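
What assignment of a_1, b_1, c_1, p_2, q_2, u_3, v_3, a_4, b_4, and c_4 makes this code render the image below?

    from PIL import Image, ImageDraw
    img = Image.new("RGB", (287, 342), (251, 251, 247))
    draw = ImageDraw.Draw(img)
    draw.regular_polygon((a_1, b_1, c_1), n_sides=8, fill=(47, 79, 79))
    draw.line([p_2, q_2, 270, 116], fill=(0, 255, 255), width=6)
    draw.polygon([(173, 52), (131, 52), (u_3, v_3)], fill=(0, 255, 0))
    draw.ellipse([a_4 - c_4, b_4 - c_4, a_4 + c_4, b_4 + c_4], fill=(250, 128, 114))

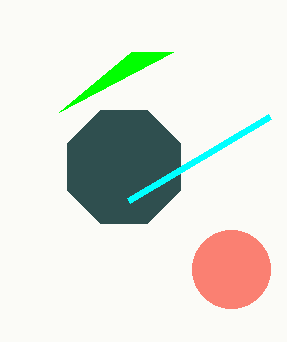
a_1 = 124, b_1 = 167, c_1 = 61, p_2 = 129, q_2 = 200, u_3 = 59, v_3 = 112, a_4 = 231, b_4 = 269, c_4 = 39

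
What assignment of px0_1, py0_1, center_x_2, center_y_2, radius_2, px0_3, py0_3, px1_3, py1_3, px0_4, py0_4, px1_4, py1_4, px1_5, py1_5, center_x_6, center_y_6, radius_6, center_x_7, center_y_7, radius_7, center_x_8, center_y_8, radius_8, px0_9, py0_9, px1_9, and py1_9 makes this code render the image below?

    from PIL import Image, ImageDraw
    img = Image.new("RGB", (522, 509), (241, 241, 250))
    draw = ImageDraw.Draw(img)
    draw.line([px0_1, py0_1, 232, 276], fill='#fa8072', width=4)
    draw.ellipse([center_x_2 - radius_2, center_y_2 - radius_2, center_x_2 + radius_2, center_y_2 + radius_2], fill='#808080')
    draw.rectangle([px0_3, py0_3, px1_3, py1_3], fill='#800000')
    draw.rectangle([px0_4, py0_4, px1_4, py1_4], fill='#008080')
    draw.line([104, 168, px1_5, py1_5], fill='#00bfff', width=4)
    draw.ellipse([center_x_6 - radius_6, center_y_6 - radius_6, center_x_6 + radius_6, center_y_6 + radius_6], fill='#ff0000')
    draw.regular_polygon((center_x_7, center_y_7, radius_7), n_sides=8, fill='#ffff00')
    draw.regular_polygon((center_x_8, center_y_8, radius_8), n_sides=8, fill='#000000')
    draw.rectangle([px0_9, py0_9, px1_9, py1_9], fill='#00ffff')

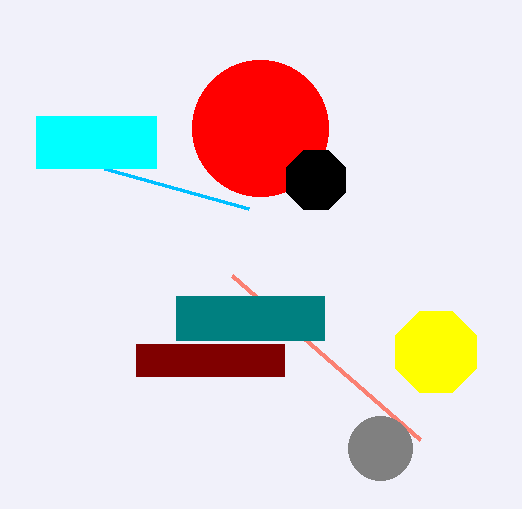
px0_1 = 420, py0_1 = 440, center_x_2 = 380, center_y_2 = 448, radius_2 = 32, px0_3 = 136, py0_3 = 344, px1_3 = 284, py1_3 = 376, px0_4 = 176, py0_4 = 296, px1_4 = 324, py1_4 = 340, px1_5 = 248, py1_5 = 208, center_x_6 = 260, center_y_6 = 128, radius_6 = 68, center_x_7 = 436, center_y_7 = 352, radius_7 = 44, center_x_8 = 316, center_y_8 = 180, radius_8 = 32, px0_9 = 36, py0_9 = 116, px1_9 = 156, py1_9 = 168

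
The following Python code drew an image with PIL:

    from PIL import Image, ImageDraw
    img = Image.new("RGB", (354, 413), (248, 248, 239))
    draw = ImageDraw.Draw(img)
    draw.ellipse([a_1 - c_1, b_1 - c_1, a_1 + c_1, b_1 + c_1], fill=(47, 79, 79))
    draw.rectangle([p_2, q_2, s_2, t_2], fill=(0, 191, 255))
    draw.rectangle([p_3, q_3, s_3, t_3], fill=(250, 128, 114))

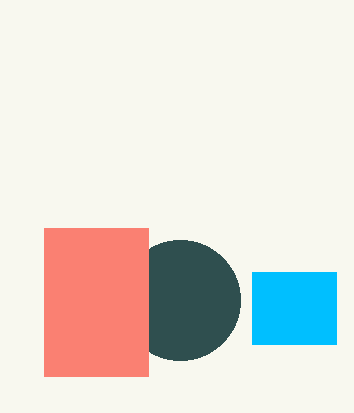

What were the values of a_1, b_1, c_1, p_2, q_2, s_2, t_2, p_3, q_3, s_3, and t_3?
a_1 = 180
b_1 = 300
c_1 = 60
p_2 = 252
q_2 = 272
s_2 = 336
t_2 = 344
p_3 = 44
q_3 = 228
s_3 = 148
t_3 = 376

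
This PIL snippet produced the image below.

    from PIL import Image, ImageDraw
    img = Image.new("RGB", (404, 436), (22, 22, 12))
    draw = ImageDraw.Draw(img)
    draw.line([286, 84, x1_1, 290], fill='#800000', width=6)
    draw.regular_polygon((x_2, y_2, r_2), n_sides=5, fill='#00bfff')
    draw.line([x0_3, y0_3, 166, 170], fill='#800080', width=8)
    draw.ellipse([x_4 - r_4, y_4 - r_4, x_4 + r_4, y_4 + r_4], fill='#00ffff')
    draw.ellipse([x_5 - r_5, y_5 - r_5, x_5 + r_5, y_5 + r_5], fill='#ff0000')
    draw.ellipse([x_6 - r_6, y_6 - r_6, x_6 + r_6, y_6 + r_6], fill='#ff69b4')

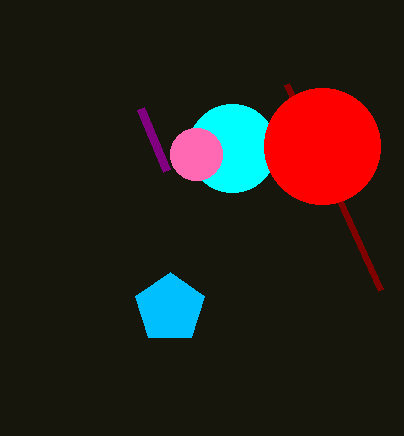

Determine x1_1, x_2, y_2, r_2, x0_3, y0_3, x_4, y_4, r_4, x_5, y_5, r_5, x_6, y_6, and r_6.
x1_1 = 380
x_2 = 170
y_2 = 308
r_2 = 36
x0_3 = 140
y0_3 = 108
x_4 = 232
y_4 = 148
r_4 = 44
x_5 = 322
y_5 = 146
r_5 = 58
x_6 = 196
y_6 = 154
r_6 = 26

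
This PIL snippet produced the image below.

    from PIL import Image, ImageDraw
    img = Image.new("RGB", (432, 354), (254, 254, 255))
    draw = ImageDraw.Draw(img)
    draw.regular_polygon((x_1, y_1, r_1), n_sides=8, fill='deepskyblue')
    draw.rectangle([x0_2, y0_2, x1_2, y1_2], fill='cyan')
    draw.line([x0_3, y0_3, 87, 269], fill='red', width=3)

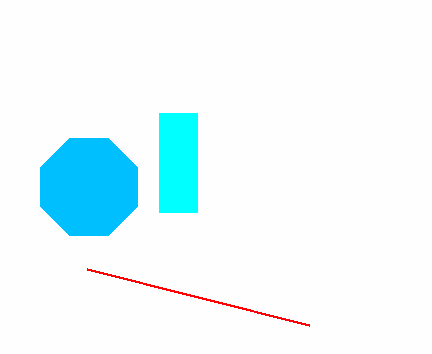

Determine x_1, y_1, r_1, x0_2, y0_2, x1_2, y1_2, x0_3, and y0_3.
x_1 = 89
y_1 = 187
r_1 = 52
x0_2 = 159
y0_2 = 113
x1_2 = 197
y1_2 = 212
x0_3 = 309
y0_3 = 325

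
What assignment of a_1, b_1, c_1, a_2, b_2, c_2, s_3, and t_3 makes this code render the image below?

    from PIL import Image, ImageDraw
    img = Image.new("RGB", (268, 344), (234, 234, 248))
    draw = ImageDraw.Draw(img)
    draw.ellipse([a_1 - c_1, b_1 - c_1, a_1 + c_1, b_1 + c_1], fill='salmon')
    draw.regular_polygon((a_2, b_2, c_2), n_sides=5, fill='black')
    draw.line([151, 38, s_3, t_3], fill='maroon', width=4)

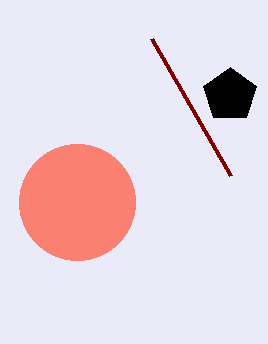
a_1 = 77, b_1 = 202, c_1 = 58, a_2 = 230, b_2 = 95, c_2 = 28, s_3 = 230, t_3 = 175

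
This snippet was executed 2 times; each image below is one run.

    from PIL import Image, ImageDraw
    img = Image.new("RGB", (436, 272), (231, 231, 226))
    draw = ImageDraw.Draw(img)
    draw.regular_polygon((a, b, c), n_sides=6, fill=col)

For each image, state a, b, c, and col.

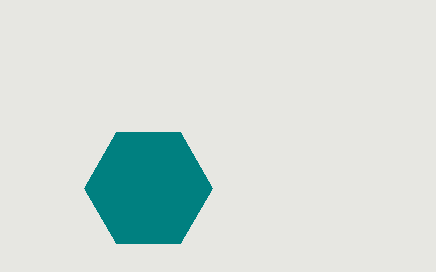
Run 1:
a = 148; b = 188; c = 64; col = 'teal'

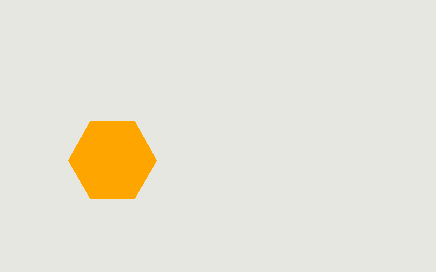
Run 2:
a = 112
b = 160
c = 44
col = 'orange'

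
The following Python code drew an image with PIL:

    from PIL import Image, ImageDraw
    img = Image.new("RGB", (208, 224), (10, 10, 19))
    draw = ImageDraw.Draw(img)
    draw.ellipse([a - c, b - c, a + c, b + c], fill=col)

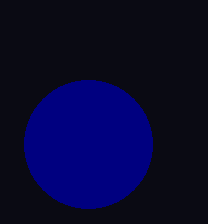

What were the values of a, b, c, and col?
a = 88; b = 144; c = 64; col = 'navy'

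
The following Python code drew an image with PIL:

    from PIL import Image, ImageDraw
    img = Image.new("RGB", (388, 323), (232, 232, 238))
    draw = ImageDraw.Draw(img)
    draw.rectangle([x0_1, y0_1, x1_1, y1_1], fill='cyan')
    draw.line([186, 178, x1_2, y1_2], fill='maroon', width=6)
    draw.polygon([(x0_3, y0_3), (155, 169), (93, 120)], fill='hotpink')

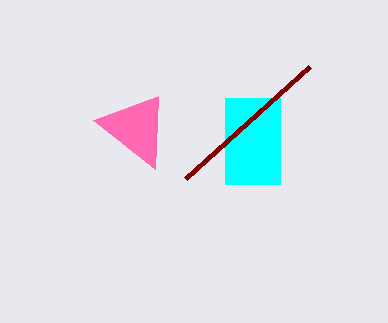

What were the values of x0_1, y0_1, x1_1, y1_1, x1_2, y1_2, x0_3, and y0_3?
x0_1 = 225
y0_1 = 98
x1_1 = 280
y1_1 = 184
x1_2 = 310
y1_2 = 66
x0_3 = 158
y0_3 = 96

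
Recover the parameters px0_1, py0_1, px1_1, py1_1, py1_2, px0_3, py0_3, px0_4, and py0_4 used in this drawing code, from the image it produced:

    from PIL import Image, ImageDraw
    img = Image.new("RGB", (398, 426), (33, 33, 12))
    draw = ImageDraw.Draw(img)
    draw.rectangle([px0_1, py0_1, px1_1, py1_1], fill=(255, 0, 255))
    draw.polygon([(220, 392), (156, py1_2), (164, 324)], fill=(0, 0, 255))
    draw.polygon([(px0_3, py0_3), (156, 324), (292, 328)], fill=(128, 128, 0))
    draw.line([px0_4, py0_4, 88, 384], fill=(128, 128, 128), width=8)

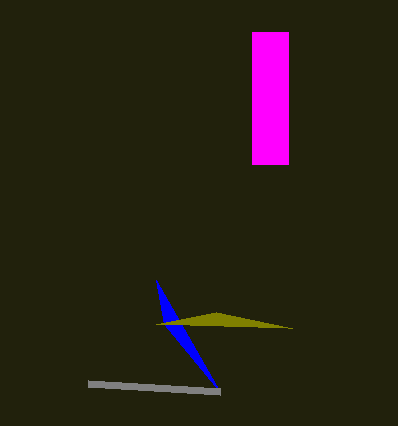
px0_1 = 252; py0_1 = 32; px1_1 = 288; py1_1 = 164; py1_2 = 280; px0_3 = 216; py0_3 = 312; px0_4 = 220; py0_4 = 392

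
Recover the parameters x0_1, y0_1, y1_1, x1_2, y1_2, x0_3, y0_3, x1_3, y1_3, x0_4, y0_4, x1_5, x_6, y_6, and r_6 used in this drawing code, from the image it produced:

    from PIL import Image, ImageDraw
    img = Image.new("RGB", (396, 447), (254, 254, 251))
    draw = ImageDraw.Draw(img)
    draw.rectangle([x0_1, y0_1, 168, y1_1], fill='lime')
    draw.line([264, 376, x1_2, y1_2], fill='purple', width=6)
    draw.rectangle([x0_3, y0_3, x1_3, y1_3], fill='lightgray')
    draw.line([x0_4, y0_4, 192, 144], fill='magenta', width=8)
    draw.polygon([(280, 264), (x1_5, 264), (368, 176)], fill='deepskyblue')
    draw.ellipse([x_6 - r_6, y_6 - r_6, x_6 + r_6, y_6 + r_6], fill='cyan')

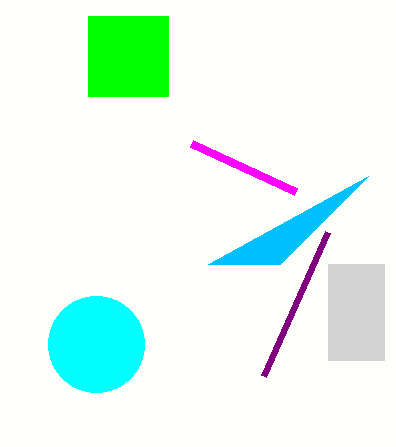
x0_1 = 88; y0_1 = 16; y1_1 = 96; x1_2 = 328; y1_2 = 232; x0_3 = 328; y0_3 = 264; x1_3 = 384; y1_3 = 360; x0_4 = 296; y0_4 = 192; x1_5 = 208; x_6 = 96; y_6 = 344; r_6 = 48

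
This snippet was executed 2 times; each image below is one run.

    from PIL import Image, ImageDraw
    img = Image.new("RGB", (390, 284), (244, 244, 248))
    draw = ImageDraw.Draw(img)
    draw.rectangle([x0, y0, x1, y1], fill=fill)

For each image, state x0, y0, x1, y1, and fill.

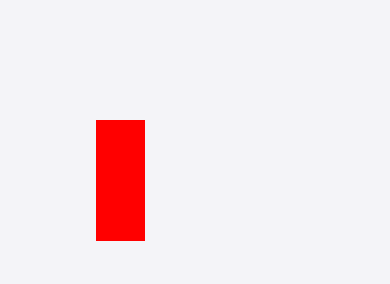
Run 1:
x0 = 96
y0 = 120
x1 = 144
y1 = 240
fill = 'red'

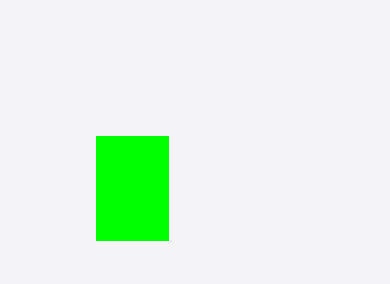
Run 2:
x0 = 96, y0 = 136, x1 = 168, y1 = 240, fill = 'lime'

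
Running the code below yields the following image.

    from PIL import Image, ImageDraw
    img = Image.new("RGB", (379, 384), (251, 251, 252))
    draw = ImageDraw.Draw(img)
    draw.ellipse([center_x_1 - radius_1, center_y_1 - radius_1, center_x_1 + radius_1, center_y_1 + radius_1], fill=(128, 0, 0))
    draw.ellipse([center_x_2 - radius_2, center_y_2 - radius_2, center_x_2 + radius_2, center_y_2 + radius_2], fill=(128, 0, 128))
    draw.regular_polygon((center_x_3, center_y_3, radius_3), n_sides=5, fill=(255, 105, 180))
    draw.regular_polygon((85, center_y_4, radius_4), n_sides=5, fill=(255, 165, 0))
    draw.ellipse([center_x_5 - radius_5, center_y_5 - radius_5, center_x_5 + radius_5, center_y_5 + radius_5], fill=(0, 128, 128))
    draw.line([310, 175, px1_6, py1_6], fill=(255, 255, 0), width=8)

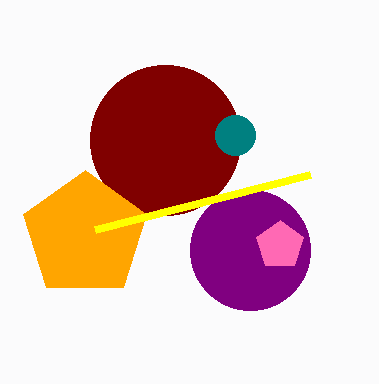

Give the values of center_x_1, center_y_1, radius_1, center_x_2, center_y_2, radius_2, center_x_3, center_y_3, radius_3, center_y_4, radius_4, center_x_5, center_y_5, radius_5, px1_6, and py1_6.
center_x_1 = 165; center_y_1 = 140; radius_1 = 75; center_x_2 = 250; center_y_2 = 250; radius_2 = 60; center_x_3 = 280; center_y_3 = 245; radius_3 = 25; center_y_4 = 235; radius_4 = 65; center_x_5 = 235; center_y_5 = 135; radius_5 = 20; px1_6 = 95; py1_6 = 230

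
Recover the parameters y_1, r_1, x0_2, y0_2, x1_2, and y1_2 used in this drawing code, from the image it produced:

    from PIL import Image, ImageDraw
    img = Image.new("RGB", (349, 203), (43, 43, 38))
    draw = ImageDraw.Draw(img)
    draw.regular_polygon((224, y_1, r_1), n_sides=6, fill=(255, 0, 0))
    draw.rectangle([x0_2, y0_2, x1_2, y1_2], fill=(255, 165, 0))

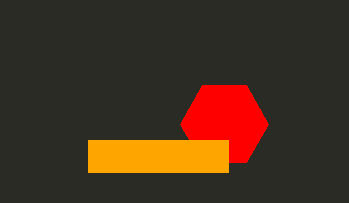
y_1 = 124, r_1 = 44, x0_2 = 88, y0_2 = 140, x1_2 = 228, y1_2 = 172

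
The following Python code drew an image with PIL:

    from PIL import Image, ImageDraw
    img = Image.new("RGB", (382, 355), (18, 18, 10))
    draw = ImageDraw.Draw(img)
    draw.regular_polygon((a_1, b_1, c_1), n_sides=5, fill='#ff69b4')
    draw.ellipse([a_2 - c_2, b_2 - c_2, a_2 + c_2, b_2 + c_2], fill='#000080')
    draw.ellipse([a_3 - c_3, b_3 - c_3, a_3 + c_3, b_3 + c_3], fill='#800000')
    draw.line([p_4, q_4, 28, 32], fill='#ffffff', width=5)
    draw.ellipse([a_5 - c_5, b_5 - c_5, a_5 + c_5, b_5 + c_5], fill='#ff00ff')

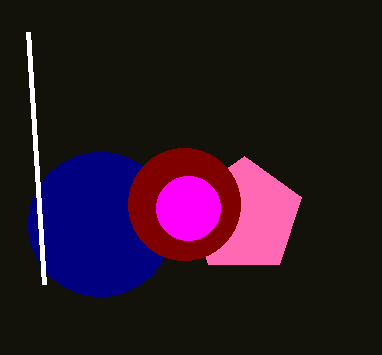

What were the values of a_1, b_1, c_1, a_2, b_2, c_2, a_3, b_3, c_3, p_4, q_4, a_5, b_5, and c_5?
a_1 = 244
b_1 = 216
c_1 = 60
a_2 = 100
b_2 = 224
c_2 = 72
a_3 = 184
b_3 = 204
c_3 = 56
p_4 = 44
q_4 = 284
a_5 = 188
b_5 = 208
c_5 = 32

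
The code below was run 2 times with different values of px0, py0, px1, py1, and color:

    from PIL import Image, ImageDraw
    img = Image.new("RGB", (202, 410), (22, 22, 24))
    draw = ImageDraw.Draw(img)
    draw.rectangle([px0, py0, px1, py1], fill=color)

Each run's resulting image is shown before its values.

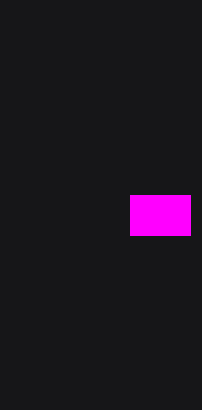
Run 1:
px0 = 130; py0 = 195; px1 = 190; py1 = 235; color = 'magenta'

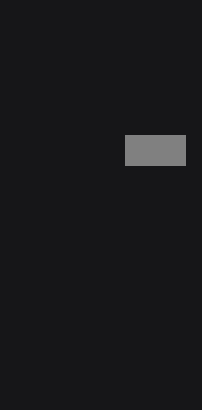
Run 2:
px0 = 125
py0 = 135
px1 = 185
py1 = 165
color = 'gray'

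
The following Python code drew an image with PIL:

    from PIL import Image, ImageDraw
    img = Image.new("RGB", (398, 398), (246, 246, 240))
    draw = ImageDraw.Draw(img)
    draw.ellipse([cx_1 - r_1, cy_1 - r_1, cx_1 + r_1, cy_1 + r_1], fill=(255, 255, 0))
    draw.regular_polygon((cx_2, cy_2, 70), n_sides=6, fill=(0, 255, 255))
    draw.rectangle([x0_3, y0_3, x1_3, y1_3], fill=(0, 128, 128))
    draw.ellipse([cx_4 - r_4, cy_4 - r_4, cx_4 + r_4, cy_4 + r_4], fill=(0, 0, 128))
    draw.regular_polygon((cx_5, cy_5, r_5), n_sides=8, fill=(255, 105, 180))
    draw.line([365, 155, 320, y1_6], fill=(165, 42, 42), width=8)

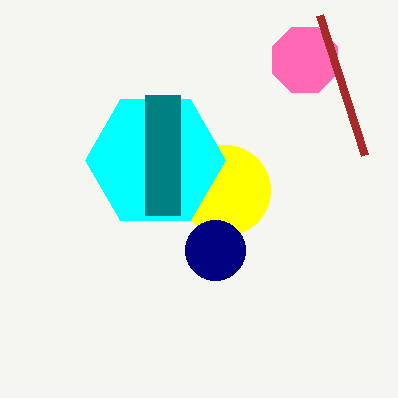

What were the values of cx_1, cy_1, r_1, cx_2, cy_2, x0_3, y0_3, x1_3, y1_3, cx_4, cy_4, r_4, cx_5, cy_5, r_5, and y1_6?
cx_1 = 225; cy_1 = 190; r_1 = 45; cx_2 = 155; cy_2 = 160; x0_3 = 145; y0_3 = 95; x1_3 = 180; y1_3 = 215; cx_4 = 215; cy_4 = 250; r_4 = 30; cx_5 = 305; cy_5 = 60; r_5 = 35; y1_6 = 15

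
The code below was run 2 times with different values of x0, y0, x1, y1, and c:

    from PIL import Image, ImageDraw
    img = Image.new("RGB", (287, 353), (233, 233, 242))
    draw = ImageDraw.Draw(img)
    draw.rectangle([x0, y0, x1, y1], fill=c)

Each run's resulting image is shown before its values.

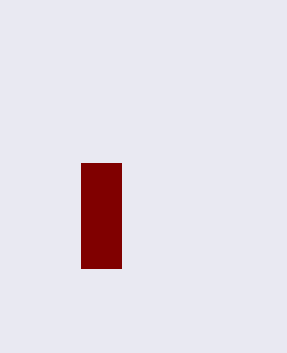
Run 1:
x0 = 81; y0 = 163; x1 = 121; y1 = 268; c = 'maroon'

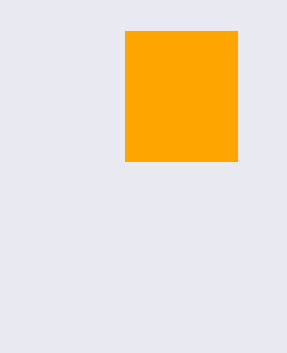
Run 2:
x0 = 125
y0 = 31
x1 = 237
y1 = 161
c = 'orange'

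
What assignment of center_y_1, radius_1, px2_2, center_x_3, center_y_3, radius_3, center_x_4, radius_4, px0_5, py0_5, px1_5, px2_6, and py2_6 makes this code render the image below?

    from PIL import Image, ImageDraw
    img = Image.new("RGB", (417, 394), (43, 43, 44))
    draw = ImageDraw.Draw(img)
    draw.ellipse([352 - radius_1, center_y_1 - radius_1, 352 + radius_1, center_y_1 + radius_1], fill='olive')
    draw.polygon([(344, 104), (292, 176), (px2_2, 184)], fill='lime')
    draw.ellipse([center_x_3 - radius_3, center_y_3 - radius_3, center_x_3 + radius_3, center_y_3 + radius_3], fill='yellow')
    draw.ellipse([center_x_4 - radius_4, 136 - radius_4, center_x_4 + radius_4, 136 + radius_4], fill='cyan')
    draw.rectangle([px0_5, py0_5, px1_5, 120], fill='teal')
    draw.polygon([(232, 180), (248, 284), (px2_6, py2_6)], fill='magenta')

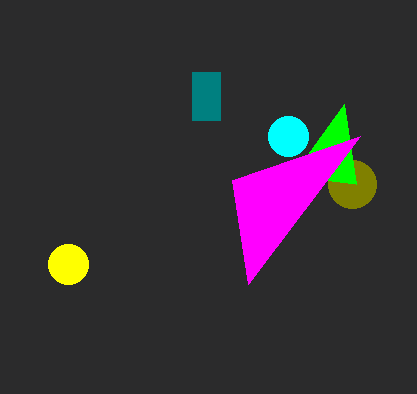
center_y_1 = 184
radius_1 = 24
px2_2 = 356
center_x_3 = 68
center_y_3 = 264
radius_3 = 20
center_x_4 = 288
radius_4 = 20
px0_5 = 192
py0_5 = 72
px1_5 = 220
px2_6 = 360
py2_6 = 136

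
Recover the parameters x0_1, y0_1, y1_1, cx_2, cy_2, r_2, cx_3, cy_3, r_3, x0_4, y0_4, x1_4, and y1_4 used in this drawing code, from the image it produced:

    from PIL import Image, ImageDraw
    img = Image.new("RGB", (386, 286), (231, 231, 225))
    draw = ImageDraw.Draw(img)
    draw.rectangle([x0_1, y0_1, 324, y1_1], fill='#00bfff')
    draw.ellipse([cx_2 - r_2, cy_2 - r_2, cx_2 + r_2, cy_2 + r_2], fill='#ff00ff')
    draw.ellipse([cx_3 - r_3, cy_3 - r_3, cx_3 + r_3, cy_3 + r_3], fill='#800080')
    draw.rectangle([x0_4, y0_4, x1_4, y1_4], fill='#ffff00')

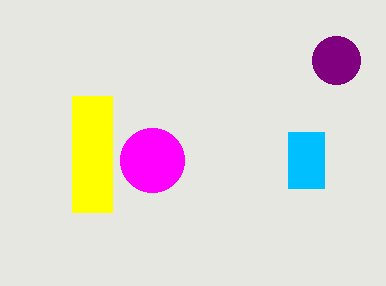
x0_1 = 288, y0_1 = 132, y1_1 = 188, cx_2 = 152, cy_2 = 160, r_2 = 32, cx_3 = 336, cy_3 = 60, r_3 = 24, x0_4 = 72, y0_4 = 96, x1_4 = 112, y1_4 = 212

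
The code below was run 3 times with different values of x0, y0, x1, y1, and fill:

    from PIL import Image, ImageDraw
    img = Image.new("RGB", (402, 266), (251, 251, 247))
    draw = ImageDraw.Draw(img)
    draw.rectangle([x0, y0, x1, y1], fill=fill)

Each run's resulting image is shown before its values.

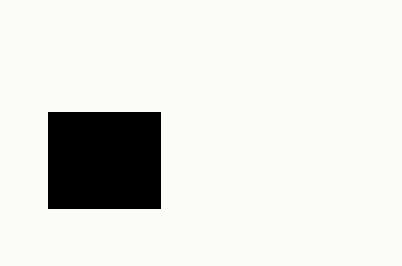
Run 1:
x0 = 48; y0 = 112; x1 = 160; y1 = 208; fill = 'black'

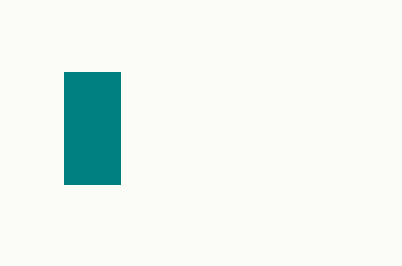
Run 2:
x0 = 64, y0 = 72, x1 = 120, y1 = 184, fill = 'teal'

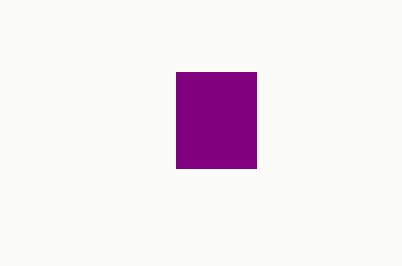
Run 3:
x0 = 176, y0 = 72, x1 = 256, y1 = 168, fill = 'purple'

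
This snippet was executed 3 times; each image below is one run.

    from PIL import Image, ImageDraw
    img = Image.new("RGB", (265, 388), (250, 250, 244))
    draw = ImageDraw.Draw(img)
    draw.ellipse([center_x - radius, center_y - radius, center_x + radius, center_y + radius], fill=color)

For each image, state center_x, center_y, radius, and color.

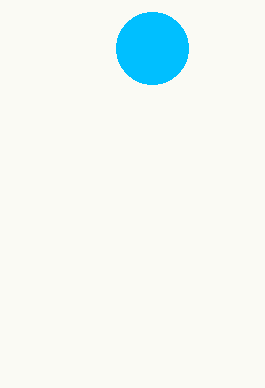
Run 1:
center_x = 152, center_y = 48, radius = 36, color = 'deepskyblue'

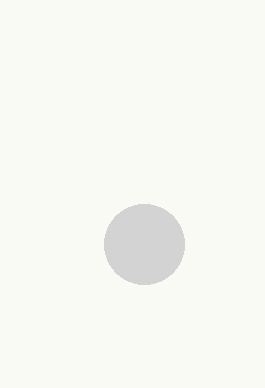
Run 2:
center_x = 144; center_y = 244; radius = 40; color = 'lightgray'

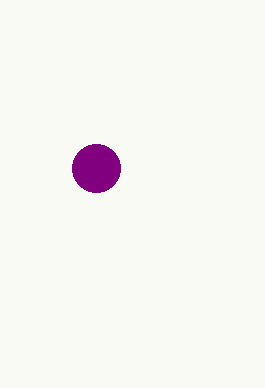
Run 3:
center_x = 96, center_y = 168, radius = 24, color = 'purple'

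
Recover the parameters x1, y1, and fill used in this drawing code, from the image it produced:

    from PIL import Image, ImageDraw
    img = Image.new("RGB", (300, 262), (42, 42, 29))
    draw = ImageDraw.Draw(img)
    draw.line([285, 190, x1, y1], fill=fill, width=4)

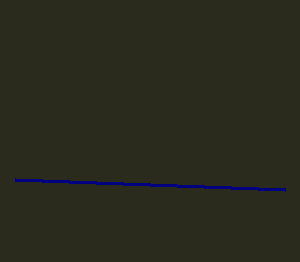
x1 = 15, y1 = 180, fill = 'navy'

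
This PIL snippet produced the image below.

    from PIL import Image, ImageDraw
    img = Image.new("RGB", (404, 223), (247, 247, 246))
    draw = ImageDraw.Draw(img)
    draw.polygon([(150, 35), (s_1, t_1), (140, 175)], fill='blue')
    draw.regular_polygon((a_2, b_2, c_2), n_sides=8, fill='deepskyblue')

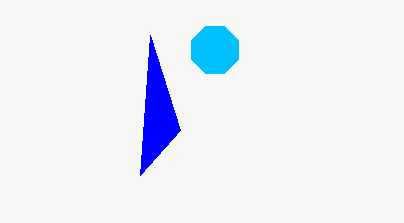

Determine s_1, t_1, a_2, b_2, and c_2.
s_1 = 180
t_1 = 130
a_2 = 215
b_2 = 50
c_2 = 25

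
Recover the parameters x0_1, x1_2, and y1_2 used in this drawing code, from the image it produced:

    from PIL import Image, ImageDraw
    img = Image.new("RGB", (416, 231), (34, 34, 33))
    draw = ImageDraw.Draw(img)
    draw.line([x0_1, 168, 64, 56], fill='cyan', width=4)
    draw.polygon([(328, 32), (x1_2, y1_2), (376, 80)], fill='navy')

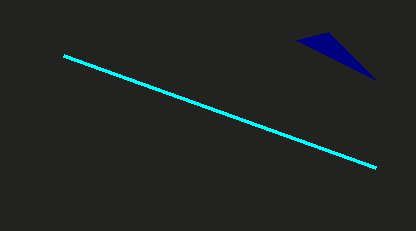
x0_1 = 376; x1_2 = 296; y1_2 = 40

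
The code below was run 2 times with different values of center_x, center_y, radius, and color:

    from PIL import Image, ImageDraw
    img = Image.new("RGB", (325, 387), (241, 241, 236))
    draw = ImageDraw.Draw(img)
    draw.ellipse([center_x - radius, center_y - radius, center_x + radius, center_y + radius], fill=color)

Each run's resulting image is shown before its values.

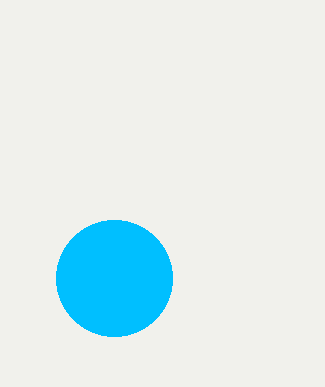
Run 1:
center_x = 114; center_y = 278; radius = 58; color = 'deepskyblue'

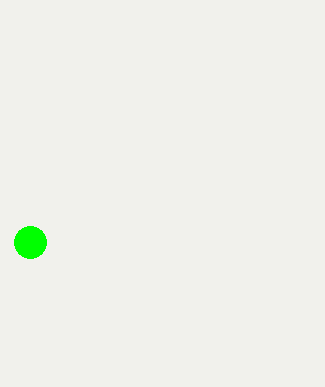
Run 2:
center_x = 30, center_y = 242, radius = 16, color = 'lime'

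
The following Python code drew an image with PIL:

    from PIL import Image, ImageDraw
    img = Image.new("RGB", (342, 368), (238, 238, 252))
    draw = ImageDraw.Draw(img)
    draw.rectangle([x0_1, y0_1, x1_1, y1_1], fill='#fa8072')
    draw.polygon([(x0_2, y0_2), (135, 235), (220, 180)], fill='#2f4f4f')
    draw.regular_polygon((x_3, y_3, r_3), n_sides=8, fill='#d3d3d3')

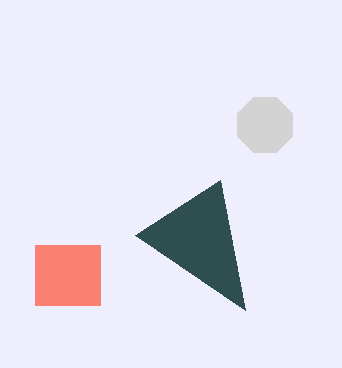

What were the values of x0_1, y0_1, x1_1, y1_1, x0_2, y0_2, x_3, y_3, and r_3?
x0_1 = 35
y0_1 = 245
x1_1 = 100
y1_1 = 305
x0_2 = 245
y0_2 = 310
x_3 = 265
y_3 = 125
r_3 = 30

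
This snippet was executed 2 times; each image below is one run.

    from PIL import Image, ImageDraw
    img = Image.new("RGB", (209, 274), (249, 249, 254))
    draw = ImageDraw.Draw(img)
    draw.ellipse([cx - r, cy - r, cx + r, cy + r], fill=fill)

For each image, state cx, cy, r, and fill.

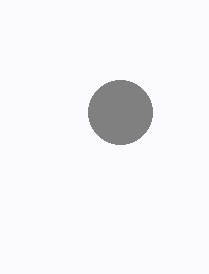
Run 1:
cx = 120
cy = 112
r = 32
fill = 'gray'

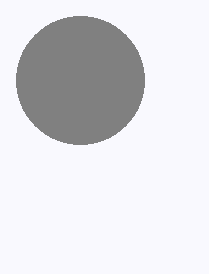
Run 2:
cx = 80; cy = 80; r = 64; fill = 'gray'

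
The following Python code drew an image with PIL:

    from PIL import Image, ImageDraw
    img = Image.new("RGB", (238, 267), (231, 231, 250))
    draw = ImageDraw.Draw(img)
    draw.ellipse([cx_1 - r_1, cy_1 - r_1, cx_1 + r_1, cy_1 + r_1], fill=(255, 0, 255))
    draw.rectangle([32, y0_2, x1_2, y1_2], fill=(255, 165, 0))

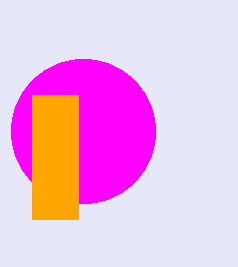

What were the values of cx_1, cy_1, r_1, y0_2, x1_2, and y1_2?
cx_1 = 83
cy_1 = 131
r_1 = 72
y0_2 = 95
x1_2 = 78
y1_2 = 219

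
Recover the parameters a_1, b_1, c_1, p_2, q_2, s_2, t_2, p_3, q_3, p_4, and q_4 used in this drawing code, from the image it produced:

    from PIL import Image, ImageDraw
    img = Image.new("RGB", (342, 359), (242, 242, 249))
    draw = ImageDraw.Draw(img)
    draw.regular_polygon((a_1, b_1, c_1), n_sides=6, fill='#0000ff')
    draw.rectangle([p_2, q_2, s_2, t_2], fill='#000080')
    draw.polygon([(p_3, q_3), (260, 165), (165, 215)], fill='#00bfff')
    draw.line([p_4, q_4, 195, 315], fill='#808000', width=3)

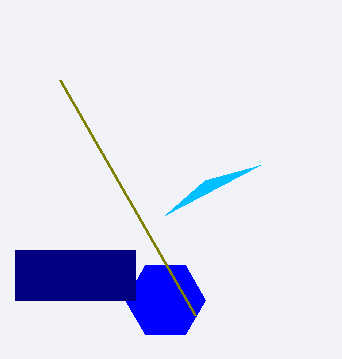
a_1 = 165, b_1 = 300, c_1 = 40, p_2 = 15, q_2 = 250, s_2 = 135, t_2 = 300, p_3 = 205, q_3 = 180, p_4 = 60, q_4 = 80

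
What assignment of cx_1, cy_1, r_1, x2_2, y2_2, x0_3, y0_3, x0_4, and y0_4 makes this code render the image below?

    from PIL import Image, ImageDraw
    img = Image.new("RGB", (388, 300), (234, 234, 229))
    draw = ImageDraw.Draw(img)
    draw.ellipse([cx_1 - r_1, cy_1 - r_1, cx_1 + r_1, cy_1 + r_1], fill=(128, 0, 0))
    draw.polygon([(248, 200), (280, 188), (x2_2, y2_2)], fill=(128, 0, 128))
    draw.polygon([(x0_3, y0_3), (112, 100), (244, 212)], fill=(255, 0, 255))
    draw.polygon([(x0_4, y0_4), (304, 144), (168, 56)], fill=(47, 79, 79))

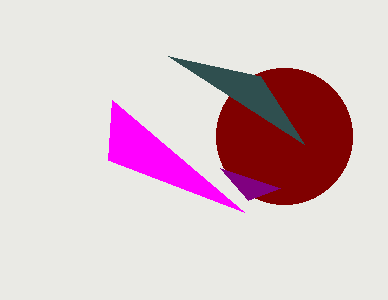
cx_1 = 284
cy_1 = 136
r_1 = 68
x2_2 = 220
y2_2 = 168
x0_3 = 108
y0_3 = 160
x0_4 = 260
y0_4 = 76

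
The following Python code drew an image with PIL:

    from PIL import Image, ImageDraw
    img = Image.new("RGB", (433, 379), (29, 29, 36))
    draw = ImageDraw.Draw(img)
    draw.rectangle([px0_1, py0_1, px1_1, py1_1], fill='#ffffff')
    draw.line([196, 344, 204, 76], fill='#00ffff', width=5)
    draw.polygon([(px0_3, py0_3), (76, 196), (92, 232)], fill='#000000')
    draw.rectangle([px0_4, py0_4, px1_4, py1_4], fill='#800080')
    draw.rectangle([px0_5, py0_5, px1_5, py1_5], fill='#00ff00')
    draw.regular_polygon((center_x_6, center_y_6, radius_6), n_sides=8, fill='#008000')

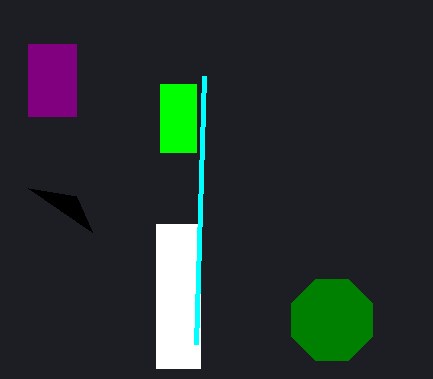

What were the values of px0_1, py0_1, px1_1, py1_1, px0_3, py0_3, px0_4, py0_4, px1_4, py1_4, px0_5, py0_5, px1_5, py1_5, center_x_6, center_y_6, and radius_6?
px0_1 = 156
py0_1 = 224
px1_1 = 200
py1_1 = 368
px0_3 = 28
py0_3 = 188
px0_4 = 28
py0_4 = 44
px1_4 = 76
py1_4 = 116
px0_5 = 160
py0_5 = 84
px1_5 = 196
py1_5 = 152
center_x_6 = 332
center_y_6 = 320
radius_6 = 44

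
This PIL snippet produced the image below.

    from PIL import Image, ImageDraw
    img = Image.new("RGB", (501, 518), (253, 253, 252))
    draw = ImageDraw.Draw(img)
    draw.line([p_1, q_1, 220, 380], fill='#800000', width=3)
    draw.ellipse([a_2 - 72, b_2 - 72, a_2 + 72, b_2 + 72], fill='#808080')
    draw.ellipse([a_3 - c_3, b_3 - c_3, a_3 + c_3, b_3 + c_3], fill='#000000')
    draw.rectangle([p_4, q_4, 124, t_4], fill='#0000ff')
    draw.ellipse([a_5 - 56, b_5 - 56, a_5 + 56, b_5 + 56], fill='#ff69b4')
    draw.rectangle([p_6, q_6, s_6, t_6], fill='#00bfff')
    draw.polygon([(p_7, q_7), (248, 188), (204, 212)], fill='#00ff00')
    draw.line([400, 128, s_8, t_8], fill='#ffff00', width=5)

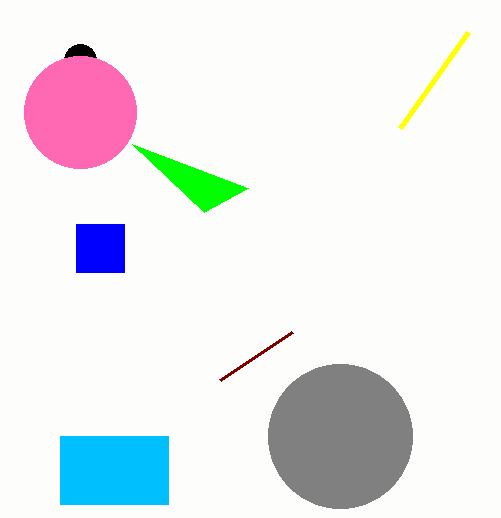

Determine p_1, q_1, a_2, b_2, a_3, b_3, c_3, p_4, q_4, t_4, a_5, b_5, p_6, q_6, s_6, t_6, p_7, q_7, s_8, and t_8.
p_1 = 292, q_1 = 332, a_2 = 340, b_2 = 436, a_3 = 80, b_3 = 60, c_3 = 16, p_4 = 76, q_4 = 224, t_4 = 272, a_5 = 80, b_5 = 112, p_6 = 60, q_6 = 436, s_6 = 168, t_6 = 504, p_7 = 132, q_7 = 144, s_8 = 468, t_8 = 32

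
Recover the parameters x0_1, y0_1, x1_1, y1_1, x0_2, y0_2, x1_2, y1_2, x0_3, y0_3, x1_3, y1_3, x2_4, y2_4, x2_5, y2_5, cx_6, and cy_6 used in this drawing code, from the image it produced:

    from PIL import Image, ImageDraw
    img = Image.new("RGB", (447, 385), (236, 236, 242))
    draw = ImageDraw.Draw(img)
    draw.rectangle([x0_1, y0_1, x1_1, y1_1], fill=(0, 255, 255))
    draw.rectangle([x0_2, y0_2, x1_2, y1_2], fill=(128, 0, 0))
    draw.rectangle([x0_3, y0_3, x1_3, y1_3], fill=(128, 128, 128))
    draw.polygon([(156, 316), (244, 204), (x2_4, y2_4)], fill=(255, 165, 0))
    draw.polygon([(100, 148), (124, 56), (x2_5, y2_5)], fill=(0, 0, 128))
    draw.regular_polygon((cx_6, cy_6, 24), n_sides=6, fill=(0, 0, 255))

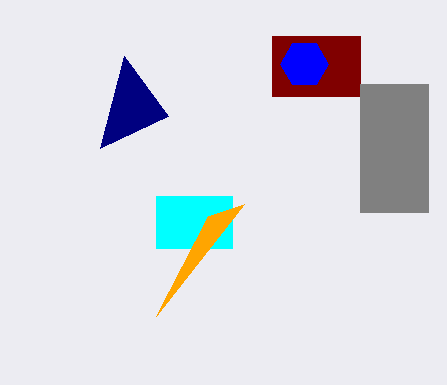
x0_1 = 156; y0_1 = 196; x1_1 = 232; y1_1 = 248; x0_2 = 272; y0_2 = 36; x1_2 = 360; y1_2 = 96; x0_3 = 360; y0_3 = 84; x1_3 = 428; y1_3 = 212; x2_4 = 208; y2_4 = 216; x2_5 = 168; y2_5 = 116; cx_6 = 304; cy_6 = 64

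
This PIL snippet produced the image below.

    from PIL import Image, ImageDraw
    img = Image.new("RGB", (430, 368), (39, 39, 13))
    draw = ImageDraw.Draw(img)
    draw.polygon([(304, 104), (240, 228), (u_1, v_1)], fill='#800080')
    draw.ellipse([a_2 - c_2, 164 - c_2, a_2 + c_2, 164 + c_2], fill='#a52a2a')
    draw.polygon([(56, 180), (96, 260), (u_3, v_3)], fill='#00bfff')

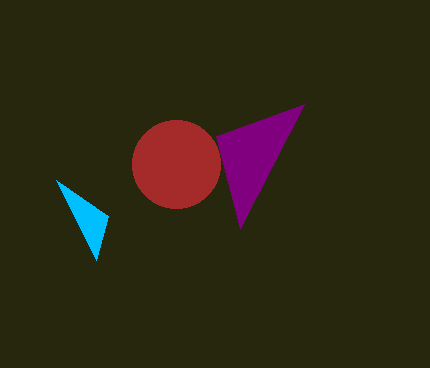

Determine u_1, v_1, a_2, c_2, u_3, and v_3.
u_1 = 216, v_1 = 136, a_2 = 176, c_2 = 44, u_3 = 108, v_3 = 216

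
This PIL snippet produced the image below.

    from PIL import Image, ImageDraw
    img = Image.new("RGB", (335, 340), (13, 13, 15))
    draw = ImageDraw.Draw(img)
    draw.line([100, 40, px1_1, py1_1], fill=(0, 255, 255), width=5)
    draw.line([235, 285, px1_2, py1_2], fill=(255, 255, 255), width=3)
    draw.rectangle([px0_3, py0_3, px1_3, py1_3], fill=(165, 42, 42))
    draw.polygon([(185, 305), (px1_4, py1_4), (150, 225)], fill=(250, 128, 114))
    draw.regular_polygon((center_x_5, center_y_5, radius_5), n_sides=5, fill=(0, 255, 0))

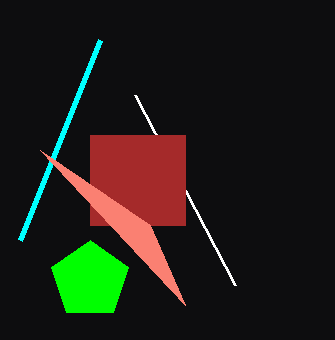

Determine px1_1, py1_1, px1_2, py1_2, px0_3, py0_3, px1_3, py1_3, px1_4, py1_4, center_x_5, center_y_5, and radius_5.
px1_1 = 20; py1_1 = 240; px1_2 = 135; py1_2 = 95; px0_3 = 90; py0_3 = 135; px1_3 = 185; py1_3 = 225; px1_4 = 40; py1_4 = 150; center_x_5 = 90; center_y_5 = 280; radius_5 = 40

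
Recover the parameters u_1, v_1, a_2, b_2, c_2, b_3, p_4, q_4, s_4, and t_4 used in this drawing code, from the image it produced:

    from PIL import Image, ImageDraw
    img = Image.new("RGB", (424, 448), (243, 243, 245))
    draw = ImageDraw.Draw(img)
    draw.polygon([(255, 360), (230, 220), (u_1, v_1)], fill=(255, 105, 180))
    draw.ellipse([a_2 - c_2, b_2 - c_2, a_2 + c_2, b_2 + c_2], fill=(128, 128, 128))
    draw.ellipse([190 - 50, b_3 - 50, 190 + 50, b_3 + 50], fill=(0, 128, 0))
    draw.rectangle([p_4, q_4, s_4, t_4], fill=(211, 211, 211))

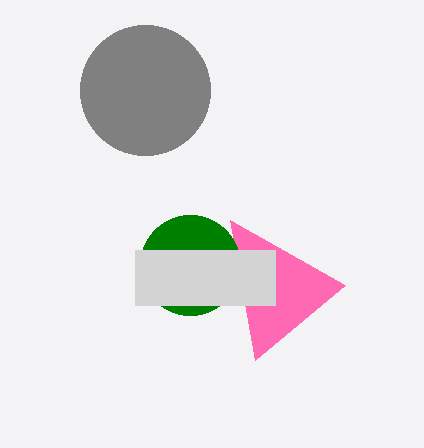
u_1 = 345; v_1 = 285; a_2 = 145; b_2 = 90; c_2 = 65; b_3 = 265; p_4 = 135; q_4 = 250; s_4 = 275; t_4 = 305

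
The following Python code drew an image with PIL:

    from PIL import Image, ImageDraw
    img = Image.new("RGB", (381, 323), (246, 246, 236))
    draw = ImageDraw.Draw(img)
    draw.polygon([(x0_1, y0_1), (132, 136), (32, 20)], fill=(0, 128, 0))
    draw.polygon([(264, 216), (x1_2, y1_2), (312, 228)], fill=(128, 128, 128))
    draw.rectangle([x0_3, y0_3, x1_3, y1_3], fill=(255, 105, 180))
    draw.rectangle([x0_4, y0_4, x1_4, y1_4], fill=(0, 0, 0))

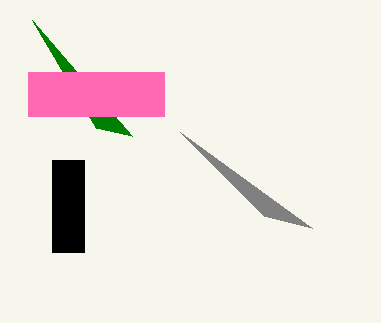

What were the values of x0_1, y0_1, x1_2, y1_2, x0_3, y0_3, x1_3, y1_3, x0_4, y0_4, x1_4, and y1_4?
x0_1 = 96
y0_1 = 128
x1_2 = 180
y1_2 = 132
x0_3 = 28
y0_3 = 72
x1_3 = 164
y1_3 = 116
x0_4 = 52
y0_4 = 160
x1_4 = 84
y1_4 = 252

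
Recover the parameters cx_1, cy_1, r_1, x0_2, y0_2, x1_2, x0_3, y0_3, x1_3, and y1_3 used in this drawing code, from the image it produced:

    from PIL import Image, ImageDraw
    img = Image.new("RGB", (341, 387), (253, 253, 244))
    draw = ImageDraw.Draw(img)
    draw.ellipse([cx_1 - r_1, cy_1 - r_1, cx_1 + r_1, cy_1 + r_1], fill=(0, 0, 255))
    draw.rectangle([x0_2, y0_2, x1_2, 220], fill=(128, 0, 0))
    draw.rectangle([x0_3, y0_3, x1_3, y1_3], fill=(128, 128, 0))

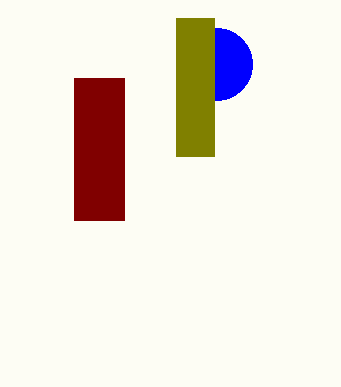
cx_1 = 216
cy_1 = 64
r_1 = 36
x0_2 = 74
y0_2 = 78
x1_2 = 124
x0_3 = 176
y0_3 = 18
x1_3 = 214
y1_3 = 156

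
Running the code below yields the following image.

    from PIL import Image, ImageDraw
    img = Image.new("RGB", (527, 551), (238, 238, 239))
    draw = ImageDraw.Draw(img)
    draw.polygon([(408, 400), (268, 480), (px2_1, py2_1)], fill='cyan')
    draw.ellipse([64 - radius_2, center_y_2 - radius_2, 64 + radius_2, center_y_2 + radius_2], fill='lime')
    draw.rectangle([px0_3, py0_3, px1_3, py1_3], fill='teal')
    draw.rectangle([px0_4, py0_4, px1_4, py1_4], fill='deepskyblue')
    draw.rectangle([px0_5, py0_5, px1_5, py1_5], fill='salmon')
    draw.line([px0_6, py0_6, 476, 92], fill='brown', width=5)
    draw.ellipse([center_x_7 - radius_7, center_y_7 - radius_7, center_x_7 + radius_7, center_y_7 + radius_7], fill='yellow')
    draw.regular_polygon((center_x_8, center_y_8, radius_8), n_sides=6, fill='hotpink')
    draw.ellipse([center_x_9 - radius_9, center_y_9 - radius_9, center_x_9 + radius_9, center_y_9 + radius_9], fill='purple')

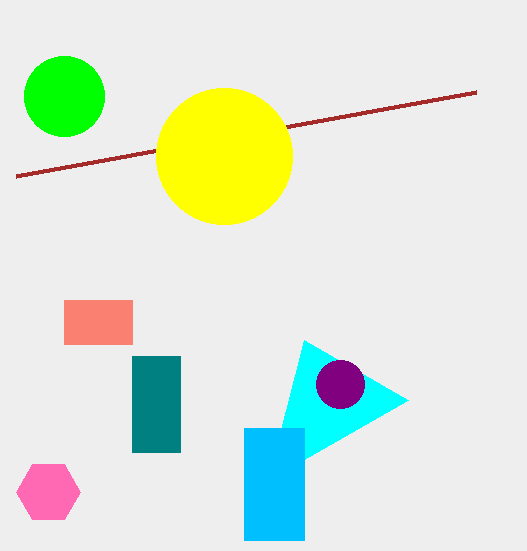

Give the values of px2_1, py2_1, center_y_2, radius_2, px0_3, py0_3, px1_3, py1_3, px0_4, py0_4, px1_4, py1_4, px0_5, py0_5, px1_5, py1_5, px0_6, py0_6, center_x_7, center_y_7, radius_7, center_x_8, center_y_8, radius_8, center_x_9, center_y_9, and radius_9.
px2_1 = 304, py2_1 = 340, center_y_2 = 96, radius_2 = 40, px0_3 = 132, py0_3 = 356, px1_3 = 180, py1_3 = 452, px0_4 = 244, py0_4 = 428, px1_4 = 304, py1_4 = 540, px0_5 = 64, py0_5 = 300, px1_5 = 132, py1_5 = 344, px0_6 = 16, py0_6 = 176, center_x_7 = 224, center_y_7 = 156, radius_7 = 68, center_x_8 = 48, center_y_8 = 492, radius_8 = 32, center_x_9 = 340, center_y_9 = 384, radius_9 = 24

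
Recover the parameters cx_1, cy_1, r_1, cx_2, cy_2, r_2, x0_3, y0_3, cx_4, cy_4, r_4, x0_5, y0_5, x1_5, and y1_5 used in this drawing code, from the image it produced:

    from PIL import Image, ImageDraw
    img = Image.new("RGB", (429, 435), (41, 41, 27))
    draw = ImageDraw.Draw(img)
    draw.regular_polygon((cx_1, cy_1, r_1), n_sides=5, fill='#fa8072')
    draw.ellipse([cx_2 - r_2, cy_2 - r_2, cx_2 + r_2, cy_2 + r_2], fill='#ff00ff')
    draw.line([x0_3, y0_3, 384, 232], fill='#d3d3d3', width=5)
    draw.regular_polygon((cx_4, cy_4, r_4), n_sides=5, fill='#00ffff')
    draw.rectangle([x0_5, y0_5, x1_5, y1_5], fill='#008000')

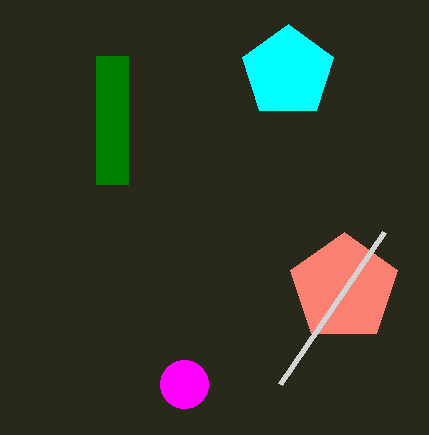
cx_1 = 344, cy_1 = 288, r_1 = 56, cx_2 = 184, cy_2 = 384, r_2 = 24, x0_3 = 280, y0_3 = 384, cx_4 = 288, cy_4 = 72, r_4 = 48, x0_5 = 96, y0_5 = 56, x1_5 = 128, y1_5 = 184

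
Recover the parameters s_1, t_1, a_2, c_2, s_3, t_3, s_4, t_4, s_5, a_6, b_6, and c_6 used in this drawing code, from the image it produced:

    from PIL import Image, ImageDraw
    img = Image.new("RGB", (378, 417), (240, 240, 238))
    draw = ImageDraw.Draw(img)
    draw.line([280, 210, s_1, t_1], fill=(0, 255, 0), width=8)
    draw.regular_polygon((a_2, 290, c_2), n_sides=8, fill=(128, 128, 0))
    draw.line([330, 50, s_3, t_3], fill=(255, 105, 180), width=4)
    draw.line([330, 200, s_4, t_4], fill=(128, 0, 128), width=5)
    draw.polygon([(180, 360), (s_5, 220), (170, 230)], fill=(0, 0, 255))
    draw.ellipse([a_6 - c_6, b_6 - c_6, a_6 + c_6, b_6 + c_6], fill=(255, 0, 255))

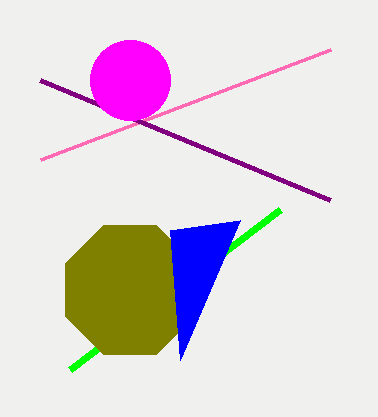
s_1 = 70; t_1 = 370; a_2 = 130; c_2 = 70; s_3 = 40; t_3 = 160; s_4 = 40; t_4 = 80; s_5 = 240; a_6 = 130; b_6 = 80; c_6 = 40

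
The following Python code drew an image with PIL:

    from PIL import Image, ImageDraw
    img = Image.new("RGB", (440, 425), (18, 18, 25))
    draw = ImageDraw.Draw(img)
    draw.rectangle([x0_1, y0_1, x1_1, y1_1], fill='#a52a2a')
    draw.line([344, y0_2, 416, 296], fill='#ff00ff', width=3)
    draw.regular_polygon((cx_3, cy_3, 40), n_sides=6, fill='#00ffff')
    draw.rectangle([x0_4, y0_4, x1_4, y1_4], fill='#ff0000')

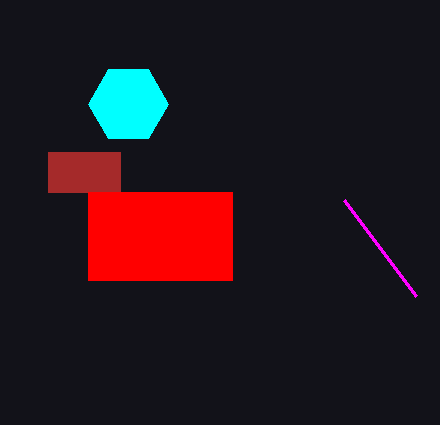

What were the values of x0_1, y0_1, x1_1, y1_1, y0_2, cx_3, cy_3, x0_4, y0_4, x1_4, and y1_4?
x0_1 = 48
y0_1 = 152
x1_1 = 120
y1_1 = 192
y0_2 = 200
cx_3 = 128
cy_3 = 104
x0_4 = 88
y0_4 = 192
x1_4 = 232
y1_4 = 280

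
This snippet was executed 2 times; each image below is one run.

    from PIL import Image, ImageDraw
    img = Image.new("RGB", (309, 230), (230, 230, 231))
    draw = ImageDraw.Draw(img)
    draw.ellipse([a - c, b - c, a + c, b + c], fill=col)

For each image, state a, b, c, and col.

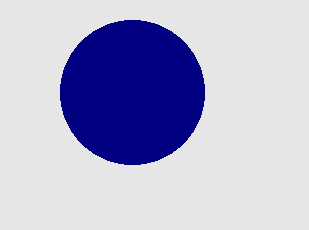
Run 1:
a = 132; b = 92; c = 72; col = 'navy'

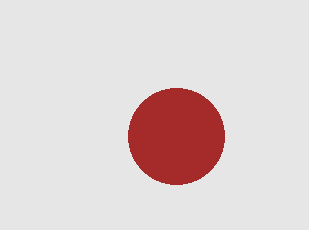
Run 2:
a = 176; b = 136; c = 48; col = 'brown'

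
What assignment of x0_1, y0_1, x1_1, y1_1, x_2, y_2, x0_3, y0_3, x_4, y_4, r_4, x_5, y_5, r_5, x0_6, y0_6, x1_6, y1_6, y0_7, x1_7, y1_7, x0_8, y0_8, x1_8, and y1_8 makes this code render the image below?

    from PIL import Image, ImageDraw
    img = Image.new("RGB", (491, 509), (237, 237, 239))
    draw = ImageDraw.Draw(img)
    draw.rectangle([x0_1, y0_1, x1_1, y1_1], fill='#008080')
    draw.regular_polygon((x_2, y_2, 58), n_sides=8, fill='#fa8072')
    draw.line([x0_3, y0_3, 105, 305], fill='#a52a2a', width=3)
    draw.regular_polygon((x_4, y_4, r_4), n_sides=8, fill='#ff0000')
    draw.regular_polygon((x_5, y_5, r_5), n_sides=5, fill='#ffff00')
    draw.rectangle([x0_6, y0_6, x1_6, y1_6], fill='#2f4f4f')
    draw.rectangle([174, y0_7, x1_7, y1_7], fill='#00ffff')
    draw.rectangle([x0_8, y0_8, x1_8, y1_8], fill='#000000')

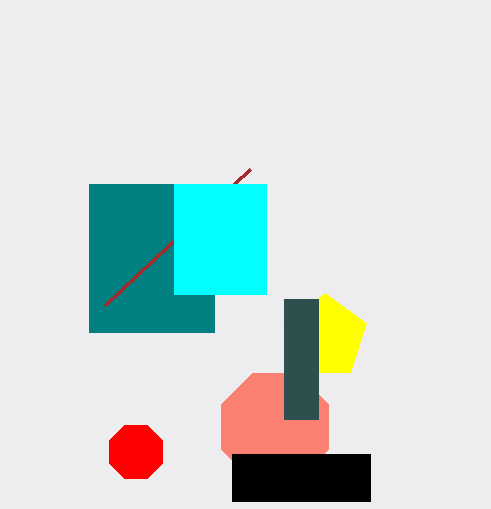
x0_1 = 89
y0_1 = 184
x1_1 = 214
y1_1 = 332
x_2 = 275
y_2 = 427
x0_3 = 250
y0_3 = 169
x_4 = 136
y_4 = 452
r_4 = 29
x_5 = 325
y_5 = 337
r_5 = 44
x0_6 = 284
y0_6 = 299
x1_6 = 318
y1_6 = 419
y0_7 = 184
x1_7 = 266
y1_7 = 294
x0_8 = 232
y0_8 = 454
x1_8 = 370
y1_8 = 501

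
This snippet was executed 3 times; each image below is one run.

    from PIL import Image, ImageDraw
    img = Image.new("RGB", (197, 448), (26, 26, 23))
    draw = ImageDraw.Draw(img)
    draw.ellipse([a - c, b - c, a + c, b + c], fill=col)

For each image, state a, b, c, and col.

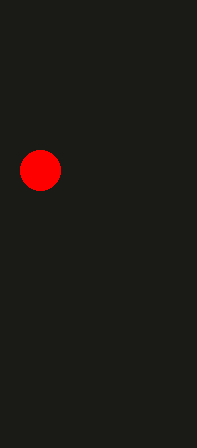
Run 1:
a = 40; b = 170; c = 20; col = 'red'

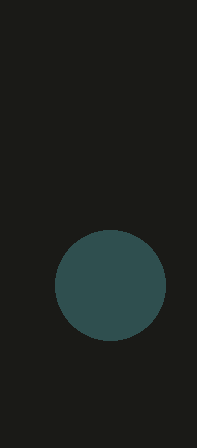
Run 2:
a = 110, b = 285, c = 55, col = 'darkslategray'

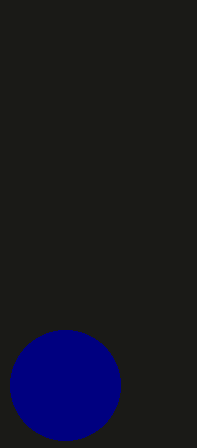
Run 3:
a = 65
b = 385
c = 55
col = 'navy'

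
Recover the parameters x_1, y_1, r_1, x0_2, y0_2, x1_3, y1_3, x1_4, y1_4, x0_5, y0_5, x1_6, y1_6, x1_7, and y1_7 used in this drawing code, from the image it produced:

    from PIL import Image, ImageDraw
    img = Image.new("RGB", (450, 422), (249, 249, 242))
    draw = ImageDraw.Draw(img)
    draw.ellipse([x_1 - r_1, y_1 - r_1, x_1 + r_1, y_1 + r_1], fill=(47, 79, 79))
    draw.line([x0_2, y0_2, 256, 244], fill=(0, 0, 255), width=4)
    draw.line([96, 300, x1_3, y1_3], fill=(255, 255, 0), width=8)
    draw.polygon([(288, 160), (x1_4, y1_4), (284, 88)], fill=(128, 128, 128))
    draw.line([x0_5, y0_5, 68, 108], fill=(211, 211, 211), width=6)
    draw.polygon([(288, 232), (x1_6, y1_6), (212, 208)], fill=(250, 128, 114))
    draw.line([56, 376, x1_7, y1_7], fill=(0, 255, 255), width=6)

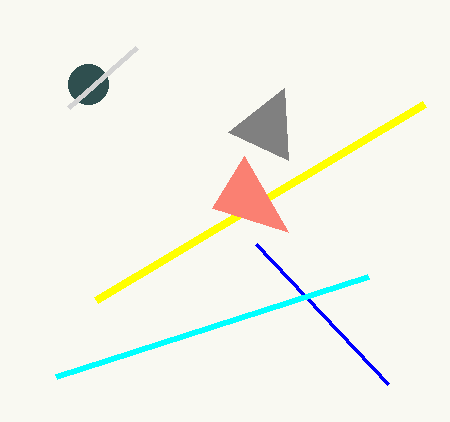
x_1 = 88, y_1 = 84, r_1 = 20, x0_2 = 388, y0_2 = 384, x1_3 = 424, y1_3 = 104, x1_4 = 228, y1_4 = 132, x0_5 = 136, y0_5 = 48, x1_6 = 244, y1_6 = 156, x1_7 = 368, y1_7 = 276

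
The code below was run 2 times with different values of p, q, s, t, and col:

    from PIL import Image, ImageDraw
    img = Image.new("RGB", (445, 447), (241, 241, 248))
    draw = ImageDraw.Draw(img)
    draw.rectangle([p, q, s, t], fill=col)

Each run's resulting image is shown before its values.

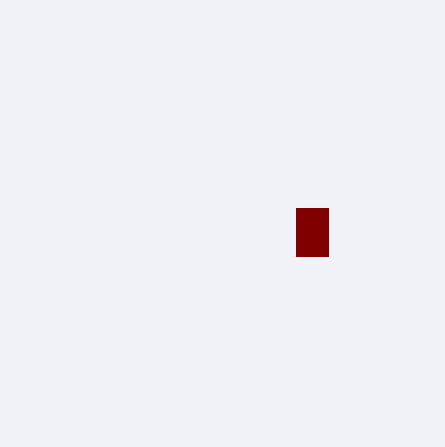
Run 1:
p = 296; q = 208; s = 328; t = 256; col = 'maroon'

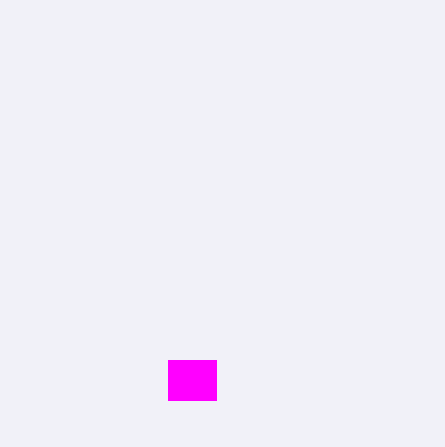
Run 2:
p = 168, q = 360, s = 216, t = 400, col = 'magenta'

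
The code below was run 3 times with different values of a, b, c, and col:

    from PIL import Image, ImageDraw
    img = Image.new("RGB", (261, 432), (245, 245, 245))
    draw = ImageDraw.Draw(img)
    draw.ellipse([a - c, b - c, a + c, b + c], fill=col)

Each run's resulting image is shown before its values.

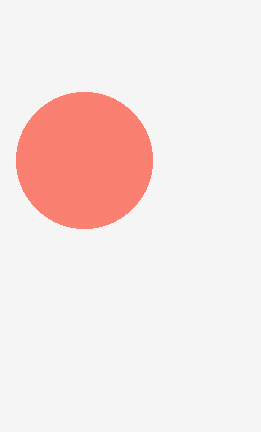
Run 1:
a = 84
b = 160
c = 68
col = 'salmon'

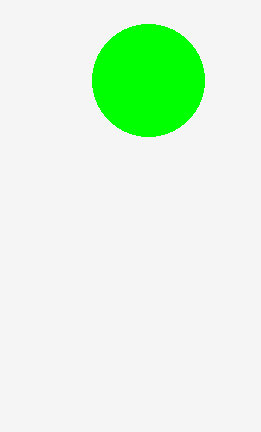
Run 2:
a = 148; b = 80; c = 56; col = 'lime'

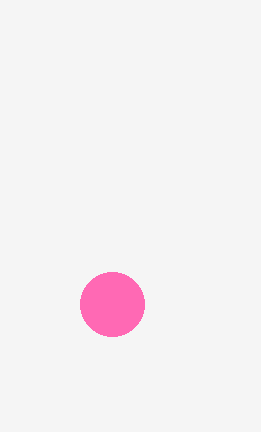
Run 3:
a = 112
b = 304
c = 32
col = 'hotpink'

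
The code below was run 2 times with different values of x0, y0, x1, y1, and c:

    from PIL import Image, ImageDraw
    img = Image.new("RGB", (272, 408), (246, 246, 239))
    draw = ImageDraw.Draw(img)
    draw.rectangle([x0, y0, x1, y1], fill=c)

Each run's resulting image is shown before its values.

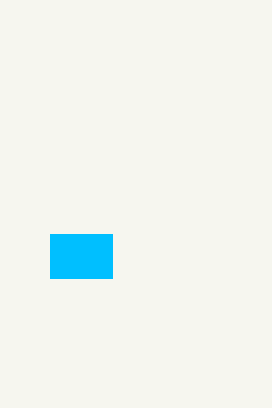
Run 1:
x0 = 50, y0 = 234, x1 = 112, y1 = 278, c = 'deepskyblue'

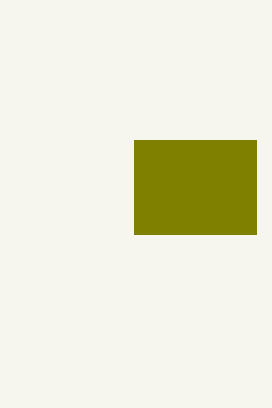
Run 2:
x0 = 134
y0 = 140
x1 = 256
y1 = 234
c = 'olive'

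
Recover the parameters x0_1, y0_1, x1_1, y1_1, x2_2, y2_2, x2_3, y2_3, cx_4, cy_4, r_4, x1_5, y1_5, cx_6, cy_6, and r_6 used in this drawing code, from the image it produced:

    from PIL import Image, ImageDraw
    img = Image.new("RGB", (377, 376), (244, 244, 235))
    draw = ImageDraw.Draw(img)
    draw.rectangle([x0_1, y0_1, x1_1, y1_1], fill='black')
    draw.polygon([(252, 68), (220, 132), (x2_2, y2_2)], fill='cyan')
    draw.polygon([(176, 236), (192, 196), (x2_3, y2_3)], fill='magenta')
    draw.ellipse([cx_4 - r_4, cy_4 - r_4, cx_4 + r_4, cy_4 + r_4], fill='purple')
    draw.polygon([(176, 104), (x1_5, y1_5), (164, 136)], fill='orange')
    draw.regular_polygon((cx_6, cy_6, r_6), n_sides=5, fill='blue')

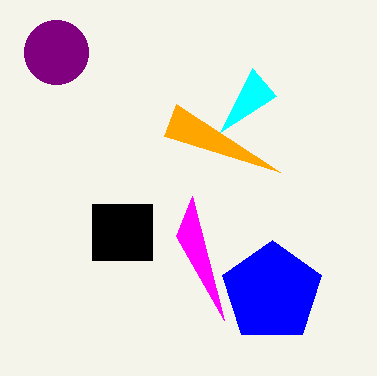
x0_1 = 92, y0_1 = 204, x1_1 = 152, y1_1 = 260, x2_2 = 276, y2_2 = 96, x2_3 = 224, y2_3 = 320, cx_4 = 56, cy_4 = 52, r_4 = 32, x1_5 = 280, y1_5 = 172, cx_6 = 272, cy_6 = 292, r_6 = 52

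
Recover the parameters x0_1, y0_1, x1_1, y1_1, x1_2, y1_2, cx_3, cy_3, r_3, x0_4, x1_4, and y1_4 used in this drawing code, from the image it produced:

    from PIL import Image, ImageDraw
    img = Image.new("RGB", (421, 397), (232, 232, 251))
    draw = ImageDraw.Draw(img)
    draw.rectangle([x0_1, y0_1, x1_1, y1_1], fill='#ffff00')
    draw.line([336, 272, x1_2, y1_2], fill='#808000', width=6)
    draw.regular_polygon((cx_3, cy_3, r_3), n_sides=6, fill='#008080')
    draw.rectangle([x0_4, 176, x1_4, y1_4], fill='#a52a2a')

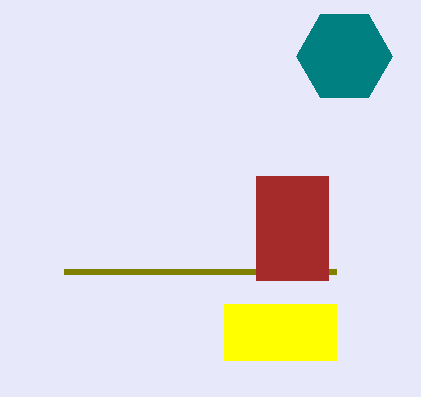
x0_1 = 224; y0_1 = 304; x1_1 = 336; y1_1 = 360; x1_2 = 64; y1_2 = 272; cx_3 = 344; cy_3 = 56; r_3 = 48; x0_4 = 256; x1_4 = 328; y1_4 = 280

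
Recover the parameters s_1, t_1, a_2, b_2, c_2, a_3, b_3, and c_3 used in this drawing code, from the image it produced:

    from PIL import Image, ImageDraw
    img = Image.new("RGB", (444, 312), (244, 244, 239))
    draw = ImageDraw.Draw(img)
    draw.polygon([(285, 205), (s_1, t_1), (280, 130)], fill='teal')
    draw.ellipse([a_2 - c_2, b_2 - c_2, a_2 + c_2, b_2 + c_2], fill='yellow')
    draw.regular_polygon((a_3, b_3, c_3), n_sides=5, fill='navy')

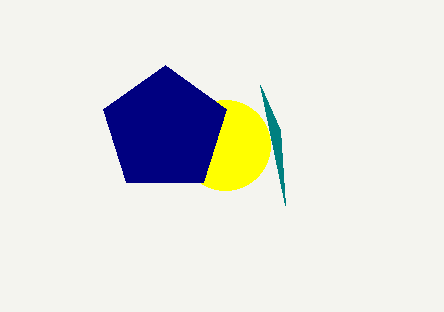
s_1 = 260
t_1 = 85
a_2 = 225
b_2 = 145
c_2 = 45
a_3 = 165
b_3 = 130
c_3 = 65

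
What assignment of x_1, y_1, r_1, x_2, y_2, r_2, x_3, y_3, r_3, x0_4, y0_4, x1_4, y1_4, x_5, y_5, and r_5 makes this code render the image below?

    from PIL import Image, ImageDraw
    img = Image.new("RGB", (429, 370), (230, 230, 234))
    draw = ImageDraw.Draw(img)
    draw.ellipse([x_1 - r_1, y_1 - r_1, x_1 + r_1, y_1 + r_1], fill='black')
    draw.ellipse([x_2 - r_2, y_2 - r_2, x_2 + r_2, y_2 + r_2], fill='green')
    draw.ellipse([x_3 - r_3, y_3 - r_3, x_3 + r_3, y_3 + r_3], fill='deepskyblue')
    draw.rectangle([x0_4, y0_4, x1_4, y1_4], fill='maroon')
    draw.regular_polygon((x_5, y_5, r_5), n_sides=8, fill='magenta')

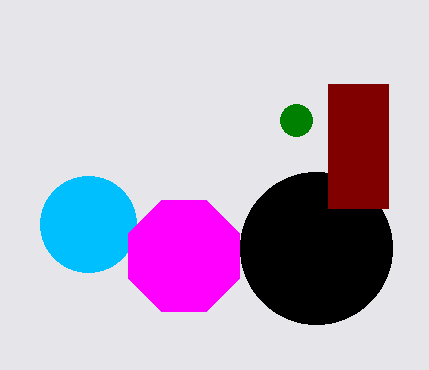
x_1 = 316; y_1 = 248; r_1 = 76; x_2 = 296; y_2 = 120; r_2 = 16; x_3 = 88; y_3 = 224; r_3 = 48; x0_4 = 328; y0_4 = 84; x1_4 = 388; y1_4 = 208; x_5 = 184; y_5 = 256; r_5 = 60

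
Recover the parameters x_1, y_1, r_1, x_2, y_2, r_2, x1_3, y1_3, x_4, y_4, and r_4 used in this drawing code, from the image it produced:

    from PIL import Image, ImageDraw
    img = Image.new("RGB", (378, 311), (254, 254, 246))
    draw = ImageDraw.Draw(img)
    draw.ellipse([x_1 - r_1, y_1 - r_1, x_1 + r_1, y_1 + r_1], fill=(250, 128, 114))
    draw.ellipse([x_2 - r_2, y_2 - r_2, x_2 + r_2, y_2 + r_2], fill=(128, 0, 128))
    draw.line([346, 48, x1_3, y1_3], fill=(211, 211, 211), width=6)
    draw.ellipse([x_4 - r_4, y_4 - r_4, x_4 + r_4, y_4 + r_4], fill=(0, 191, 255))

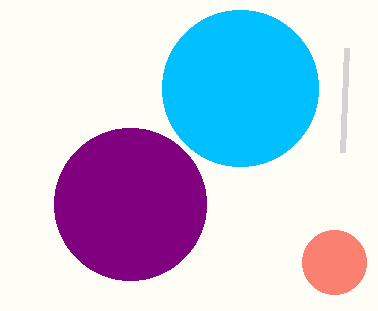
x_1 = 334
y_1 = 262
r_1 = 32
x_2 = 130
y_2 = 204
r_2 = 76
x1_3 = 342
y1_3 = 152
x_4 = 240
y_4 = 88
r_4 = 78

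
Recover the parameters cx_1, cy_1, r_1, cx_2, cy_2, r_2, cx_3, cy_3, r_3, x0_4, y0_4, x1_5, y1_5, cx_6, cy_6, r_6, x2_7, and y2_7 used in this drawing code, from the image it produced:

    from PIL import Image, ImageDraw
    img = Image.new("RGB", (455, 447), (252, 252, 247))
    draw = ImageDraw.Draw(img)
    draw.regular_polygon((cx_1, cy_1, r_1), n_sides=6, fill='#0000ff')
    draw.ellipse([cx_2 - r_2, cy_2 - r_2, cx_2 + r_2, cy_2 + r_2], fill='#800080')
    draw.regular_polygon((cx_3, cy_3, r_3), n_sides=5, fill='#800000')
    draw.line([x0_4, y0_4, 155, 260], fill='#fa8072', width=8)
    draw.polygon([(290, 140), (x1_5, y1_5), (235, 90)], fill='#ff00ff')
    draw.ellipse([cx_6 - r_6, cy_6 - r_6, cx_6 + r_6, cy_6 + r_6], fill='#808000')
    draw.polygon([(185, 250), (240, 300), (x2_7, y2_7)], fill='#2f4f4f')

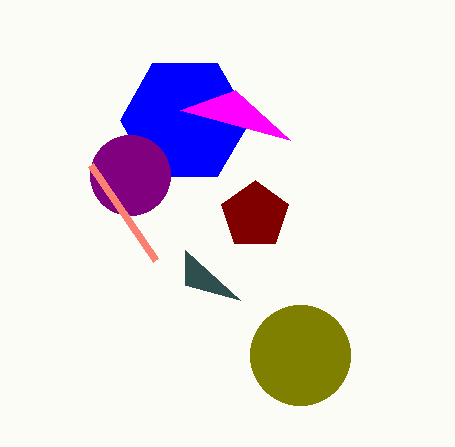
cx_1 = 185
cy_1 = 120
r_1 = 65
cx_2 = 130
cy_2 = 175
r_2 = 40
cx_3 = 255
cy_3 = 215
r_3 = 35
x0_4 = 90
y0_4 = 165
x1_5 = 180
y1_5 = 110
cx_6 = 300
cy_6 = 355
r_6 = 50
x2_7 = 185
y2_7 = 285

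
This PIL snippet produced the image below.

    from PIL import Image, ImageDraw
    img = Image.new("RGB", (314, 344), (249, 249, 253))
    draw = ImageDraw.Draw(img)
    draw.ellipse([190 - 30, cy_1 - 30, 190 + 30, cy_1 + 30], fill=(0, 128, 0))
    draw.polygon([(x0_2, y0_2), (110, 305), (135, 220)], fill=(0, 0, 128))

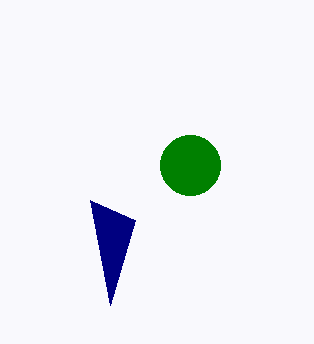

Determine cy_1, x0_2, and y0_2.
cy_1 = 165
x0_2 = 90
y0_2 = 200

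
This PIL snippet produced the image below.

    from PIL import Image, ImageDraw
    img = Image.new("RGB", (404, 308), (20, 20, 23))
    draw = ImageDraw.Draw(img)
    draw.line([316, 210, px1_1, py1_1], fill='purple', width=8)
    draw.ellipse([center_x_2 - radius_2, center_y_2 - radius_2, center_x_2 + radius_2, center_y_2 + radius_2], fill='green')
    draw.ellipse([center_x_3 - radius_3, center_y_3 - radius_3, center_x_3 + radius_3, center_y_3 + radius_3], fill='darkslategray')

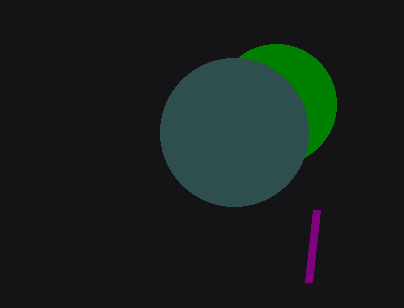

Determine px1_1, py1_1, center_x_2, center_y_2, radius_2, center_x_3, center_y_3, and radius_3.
px1_1 = 308, py1_1 = 282, center_x_2 = 276, center_y_2 = 104, radius_2 = 60, center_x_3 = 234, center_y_3 = 132, radius_3 = 74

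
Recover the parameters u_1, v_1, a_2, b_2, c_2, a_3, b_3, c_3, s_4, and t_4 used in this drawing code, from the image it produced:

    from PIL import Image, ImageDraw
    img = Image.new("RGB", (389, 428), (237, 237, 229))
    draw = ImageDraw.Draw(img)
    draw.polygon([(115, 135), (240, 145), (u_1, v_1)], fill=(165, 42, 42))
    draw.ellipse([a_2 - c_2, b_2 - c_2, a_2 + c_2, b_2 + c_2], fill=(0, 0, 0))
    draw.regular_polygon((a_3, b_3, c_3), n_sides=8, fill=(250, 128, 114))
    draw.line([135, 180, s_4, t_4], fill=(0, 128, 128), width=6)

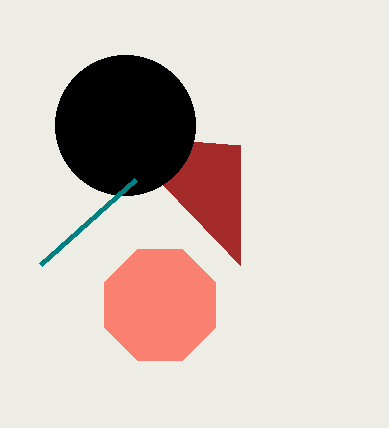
u_1 = 240; v_1 = 265; a_2 = 125; b_2 = 125; c_2 = 70; a_3 = 160; b_3 = 305; c_3 = 60; s_4 = 40; t_4 = 265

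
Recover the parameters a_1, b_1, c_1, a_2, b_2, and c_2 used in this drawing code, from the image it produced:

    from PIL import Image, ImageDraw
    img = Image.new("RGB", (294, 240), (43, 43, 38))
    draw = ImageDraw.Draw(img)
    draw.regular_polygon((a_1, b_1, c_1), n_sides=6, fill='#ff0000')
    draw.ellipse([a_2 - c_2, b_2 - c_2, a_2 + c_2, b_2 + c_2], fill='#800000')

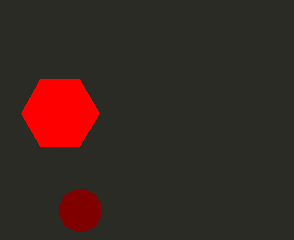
a_1 = 60, b_1 = 113, c_1 = 39, a_2 = 80, b_2 = 210, c_2 = 21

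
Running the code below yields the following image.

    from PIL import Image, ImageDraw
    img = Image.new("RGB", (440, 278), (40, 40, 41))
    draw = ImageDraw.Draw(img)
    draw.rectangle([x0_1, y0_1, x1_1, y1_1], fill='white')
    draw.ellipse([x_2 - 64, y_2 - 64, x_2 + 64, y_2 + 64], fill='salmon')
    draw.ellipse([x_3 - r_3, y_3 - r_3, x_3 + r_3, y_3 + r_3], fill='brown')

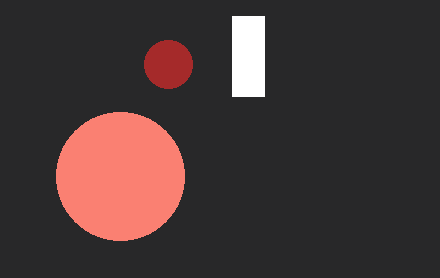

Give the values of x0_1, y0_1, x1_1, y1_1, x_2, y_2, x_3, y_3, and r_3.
x0_1 = 232, y0_1 = 16, x1_1 = 264, y1_1 = 96, x_2 = 120, y_2 = 176, x_3 = 168, y_3 = 64, r_3 = 24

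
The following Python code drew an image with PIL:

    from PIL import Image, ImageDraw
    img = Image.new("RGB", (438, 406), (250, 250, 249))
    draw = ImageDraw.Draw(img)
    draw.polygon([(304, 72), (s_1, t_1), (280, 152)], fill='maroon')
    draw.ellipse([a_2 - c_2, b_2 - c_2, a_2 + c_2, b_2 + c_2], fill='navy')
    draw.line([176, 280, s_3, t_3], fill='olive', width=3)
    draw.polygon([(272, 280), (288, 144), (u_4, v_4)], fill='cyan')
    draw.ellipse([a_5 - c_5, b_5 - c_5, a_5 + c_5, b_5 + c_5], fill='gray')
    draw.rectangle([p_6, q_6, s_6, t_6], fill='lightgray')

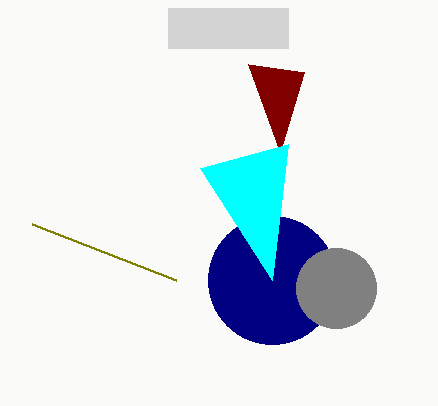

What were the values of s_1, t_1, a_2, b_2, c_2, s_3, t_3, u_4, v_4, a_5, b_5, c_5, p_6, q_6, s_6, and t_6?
s_1 = 248, t_1 = 64, a_2 = 272, b_2 = 280, c_2 = 64, s_3 = 32, t_3 = 224, u_4 = 200, v_4 = 168, a_5 = 336, b_5 = 288, c_5 = 40, p_6 = 168, q_6 = 8, s_6 = 288, t_6 = 48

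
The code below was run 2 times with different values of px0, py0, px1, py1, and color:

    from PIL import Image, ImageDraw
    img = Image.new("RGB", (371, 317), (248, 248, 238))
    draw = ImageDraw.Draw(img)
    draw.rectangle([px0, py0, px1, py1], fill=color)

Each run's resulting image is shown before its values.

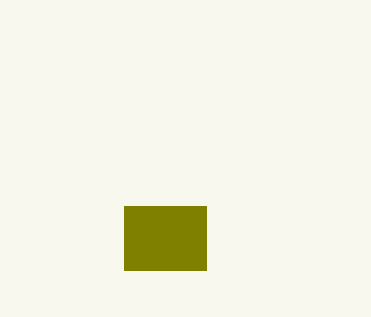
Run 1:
px0 = 124
py0 = 206
px1 = 206
py1 = 270
color = 'olive'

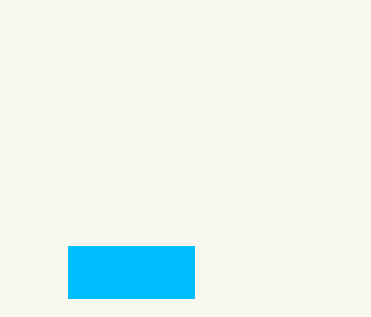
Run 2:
px0 = 68
py0 = 246
px1 = 194
py1 = 298
color = 'deepskyblue'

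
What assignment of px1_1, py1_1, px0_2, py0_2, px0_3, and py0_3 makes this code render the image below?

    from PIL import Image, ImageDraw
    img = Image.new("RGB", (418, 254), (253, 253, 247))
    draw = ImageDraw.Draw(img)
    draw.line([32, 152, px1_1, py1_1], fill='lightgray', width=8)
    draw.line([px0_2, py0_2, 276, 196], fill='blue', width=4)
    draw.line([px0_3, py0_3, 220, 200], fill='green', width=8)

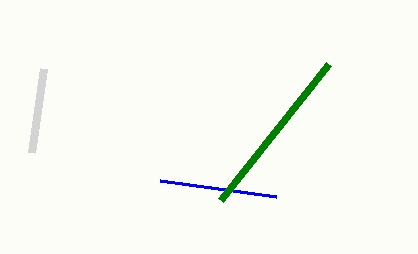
px1_1 = 44, py1_1 = 68, px0_2 = 160, py0_2 = 180, px0_3 = 328, py0_3 = 64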